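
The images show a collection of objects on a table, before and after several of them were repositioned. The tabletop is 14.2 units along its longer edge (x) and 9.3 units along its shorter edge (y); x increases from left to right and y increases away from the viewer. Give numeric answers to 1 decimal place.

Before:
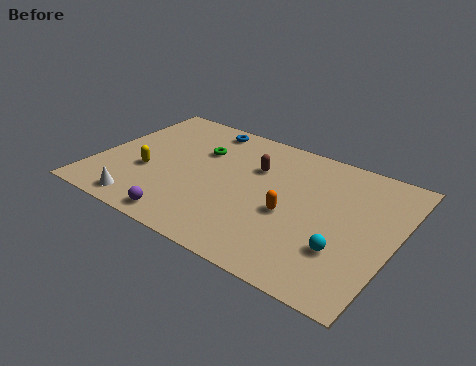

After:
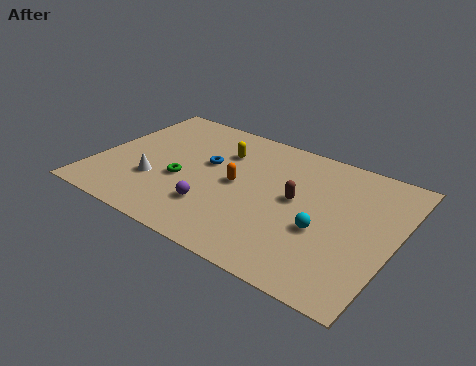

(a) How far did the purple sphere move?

1.9

The purple sphere was near (4.9, 1.0) before and (6.0, 2.5) after, so it travelled √(1.1² + 1.5²) ≈ 1.9 units.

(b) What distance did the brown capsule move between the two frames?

2.6

The brown capsule moved from about (7.3, 6.3) to (9.5, 5.0), a distance of √(2.2² + 1.3²) ≈ 2.6.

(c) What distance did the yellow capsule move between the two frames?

4.5

The yellow capsule was near (2.5, 3.5) before and (5.6, 6.7) after, so it travelled √(3.1² + 3.2²) ≈ 4.5 units.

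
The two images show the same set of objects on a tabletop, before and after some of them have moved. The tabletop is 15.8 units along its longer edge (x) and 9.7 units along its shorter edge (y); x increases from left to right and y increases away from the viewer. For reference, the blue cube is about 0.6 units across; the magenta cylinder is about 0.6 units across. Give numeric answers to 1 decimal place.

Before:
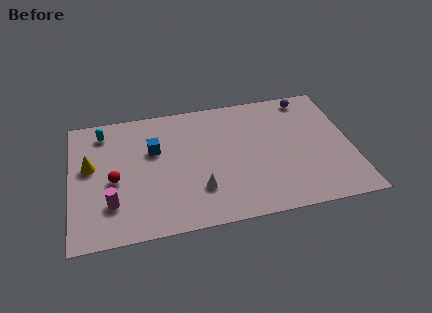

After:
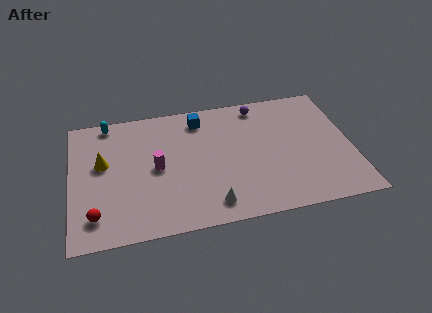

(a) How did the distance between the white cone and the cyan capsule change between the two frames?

+1.6

Before: roughly 7.5 units apart; after: 9.1. That's 1.6 units further apart.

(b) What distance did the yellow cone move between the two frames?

0.7

The yellow cone moved from about (1.1, 5.6) to (1.8, 5.7), a distance of √(0.7² + 0.1²) ≈ 0.7.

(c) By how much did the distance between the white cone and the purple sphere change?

-1.1

The distance was about 8.8 in the first image and 7.7 in the second, so they moved 1.1 units closer together.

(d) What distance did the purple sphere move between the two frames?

2.8

The purple sphere moved from about (13.6, 8.6) to (10.8, 8.5), a distance of √(2.8² + 0.1²) ≈ 2.8.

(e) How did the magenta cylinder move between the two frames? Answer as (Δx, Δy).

(2.6, 2.2)

The magenta cylinder was at about (2.2, 2.6) and moved to about (4.8, 4.8).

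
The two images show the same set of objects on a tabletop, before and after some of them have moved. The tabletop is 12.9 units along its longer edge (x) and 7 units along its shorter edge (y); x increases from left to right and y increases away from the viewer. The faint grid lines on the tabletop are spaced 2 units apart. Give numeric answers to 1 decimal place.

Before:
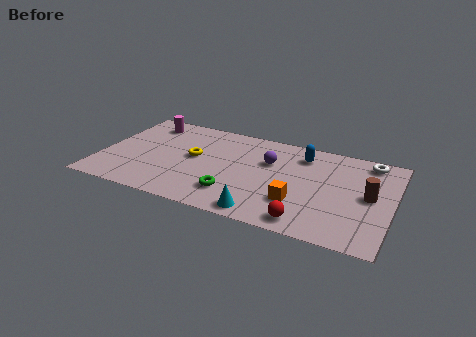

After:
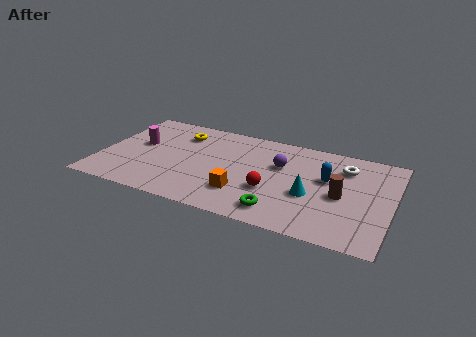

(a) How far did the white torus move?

1.3

From (11.7, 6.1) to (10.7, 5.3), the white torus covered √(1.0² + 0.8²) ≈ 1.3 units.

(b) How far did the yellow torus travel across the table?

1.8

The yellow torus moved from about (4.1, 3.8) to (3.3, 5.4), a distance of √(0.8² + 1.6²) ≈ 1.8.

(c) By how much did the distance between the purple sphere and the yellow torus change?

+1.3

The distance was about 3.4 in the first image and 4.7 in the second, so they moved 1.3 units further apart.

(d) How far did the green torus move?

2.2

The green torus was near (6.1, 1.7) before and (8.2, 1.2) after, so it travelled √(2.1² + 0.5²) ≈ 2.2 units.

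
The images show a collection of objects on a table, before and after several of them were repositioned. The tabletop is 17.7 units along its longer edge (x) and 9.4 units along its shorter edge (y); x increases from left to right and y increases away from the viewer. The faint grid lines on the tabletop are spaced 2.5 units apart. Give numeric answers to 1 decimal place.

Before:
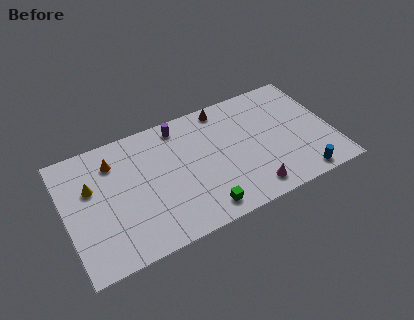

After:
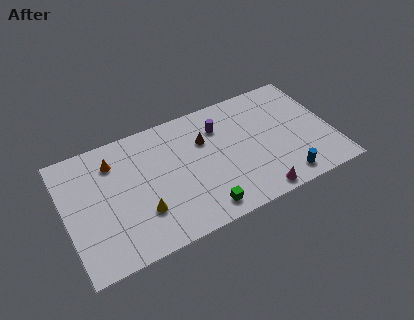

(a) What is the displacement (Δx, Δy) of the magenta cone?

(0.3, -0.5)

From the two frames, the magenta cone sits at roughly (11.9, 1.4) before and (12.2, 0.9) after.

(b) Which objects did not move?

the orange cone and the green cube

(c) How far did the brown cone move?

2.5

From (10.9, 8.4) to (9.4, 6.4), the brown cone covered √(1.5² + 2.0²) ≈ 2.5 units.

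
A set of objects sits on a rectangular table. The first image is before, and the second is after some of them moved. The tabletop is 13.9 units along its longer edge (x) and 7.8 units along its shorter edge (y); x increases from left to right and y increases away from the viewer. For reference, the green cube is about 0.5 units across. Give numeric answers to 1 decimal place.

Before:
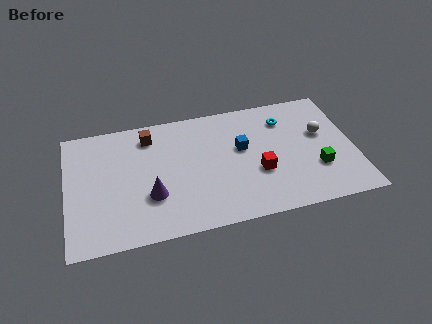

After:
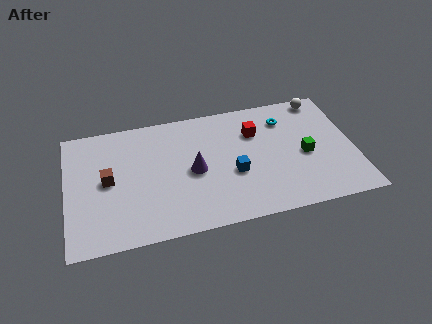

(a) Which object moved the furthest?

the brown cube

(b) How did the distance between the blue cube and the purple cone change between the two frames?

-2.9

They were about 4.9 units apart before and 2.0 after — 2.9 units closer together.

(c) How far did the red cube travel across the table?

2.6

From (9.2, 2.9) to (9.2, 5.5), the red cube covered √(0.0² + 2.6²) ≈ 2.6 units.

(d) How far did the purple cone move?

2.4

The purple cone was near (4.0, 2.6) before and (6.1, 3.7) after, so it travelled √(2.1² + 1.1²) ≈ 2.4 units.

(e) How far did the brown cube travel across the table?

3.2

The brown cube moved from about (4.1, 6.4) to (2.0, 4.0), a distance of √(2.1² + 2.4²) ≈ 3.2.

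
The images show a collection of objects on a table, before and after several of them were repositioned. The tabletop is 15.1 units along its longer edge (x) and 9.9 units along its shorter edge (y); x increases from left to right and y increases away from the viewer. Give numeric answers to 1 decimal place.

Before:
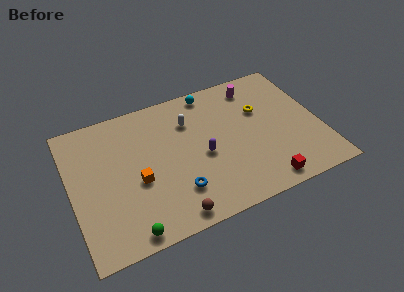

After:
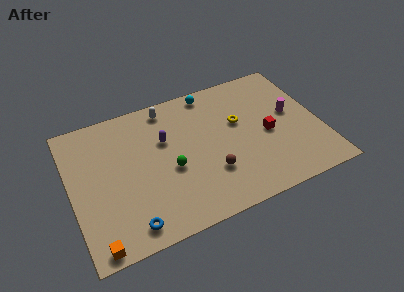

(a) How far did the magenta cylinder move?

3.4

The magenta cylinder moved from about (11.6, 8.3) to (13.5, 5.5), a distance of √(1.9² + 2.8²) ≈ 3.4.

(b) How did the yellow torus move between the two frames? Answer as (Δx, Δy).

(-1.4, -0.4)

The yellow torus was at about (11.7, 6.4) and moved to about (10.3, 6.0).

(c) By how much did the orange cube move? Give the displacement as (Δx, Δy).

(-2.8, -3.3)

The orange cube started near (3.9, 4.1) and ended near (1.1, 0.8).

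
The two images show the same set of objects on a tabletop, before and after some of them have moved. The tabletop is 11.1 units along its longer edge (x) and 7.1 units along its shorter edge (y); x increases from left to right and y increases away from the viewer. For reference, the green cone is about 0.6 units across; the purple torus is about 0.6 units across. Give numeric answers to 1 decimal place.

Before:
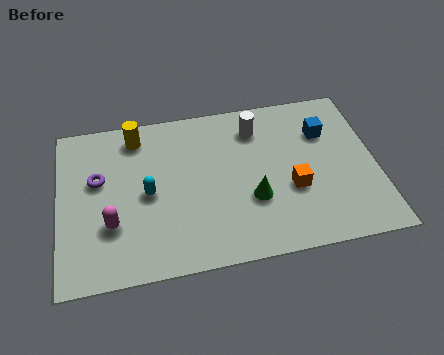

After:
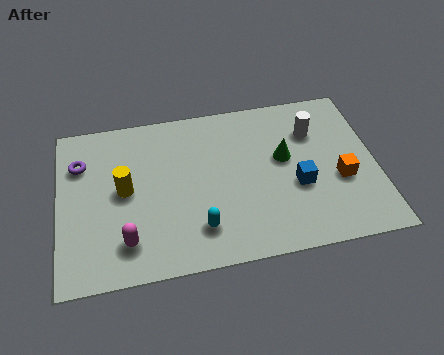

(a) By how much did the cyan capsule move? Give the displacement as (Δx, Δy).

(1.7, -1.8)

From the two frames, the cyan capsule sits at roughly (3.1, 3.4) before and (4.8, 1.6) after.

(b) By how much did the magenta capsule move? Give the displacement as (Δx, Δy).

(0.5, -0.8)

The magenta capsule was at about (1.8, 2.3) and moved to about (2.3, 1.5).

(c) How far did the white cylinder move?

2.1

The white cylinder was near (7.0, 5.6) before and (9.0, 5.1) after, so it travelled √(2.0² + 0.5²) ≈ 2.1 units.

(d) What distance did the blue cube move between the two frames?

2.5

The blue cube moved from about (9.4, 5.0) to (8.3, 2.8), a distance of √(1.1² + 2.2²) ≈ 2.5.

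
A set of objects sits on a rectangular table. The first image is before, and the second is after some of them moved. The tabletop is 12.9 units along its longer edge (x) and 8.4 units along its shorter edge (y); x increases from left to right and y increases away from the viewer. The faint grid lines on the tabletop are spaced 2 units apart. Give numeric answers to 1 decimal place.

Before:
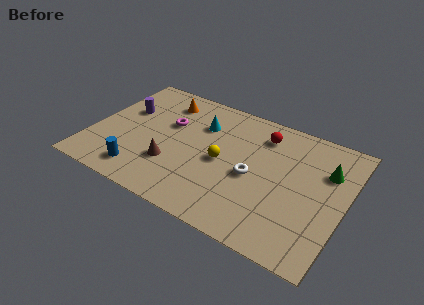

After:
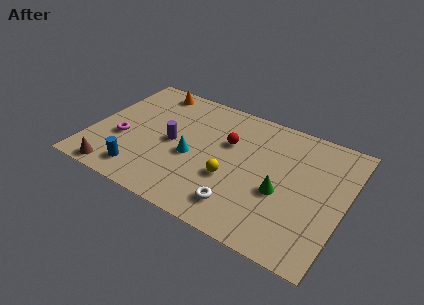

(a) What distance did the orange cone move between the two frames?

1.0

From (3.2, 6.8) to (2.4, 7.4), the orange cone covered √(0.8² + 0.6²) ≈ 1.0 units.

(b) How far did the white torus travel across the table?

2.2

The white torus was near (8.3, 3.8) before and (8.0, 1.6) after, so it travelled √(0.3² + 2.2²) ≈ 2.2 units.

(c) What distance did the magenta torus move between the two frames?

3.0

The magenta torus moved from about (3.7, 5.3) to (1.6, 3.2), a distance of √(2.1² + 2.1²) ≈ 3.0.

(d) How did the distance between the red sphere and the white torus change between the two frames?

+1.1

Before: roughly 2.9 units apart; after: 4.0. That's 1.1 units further apart.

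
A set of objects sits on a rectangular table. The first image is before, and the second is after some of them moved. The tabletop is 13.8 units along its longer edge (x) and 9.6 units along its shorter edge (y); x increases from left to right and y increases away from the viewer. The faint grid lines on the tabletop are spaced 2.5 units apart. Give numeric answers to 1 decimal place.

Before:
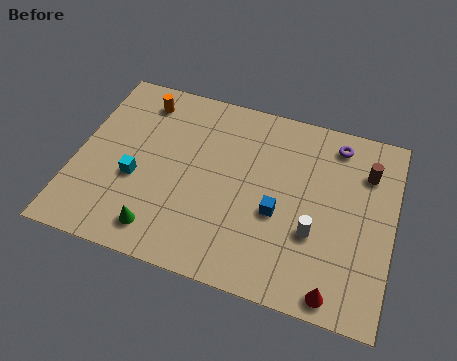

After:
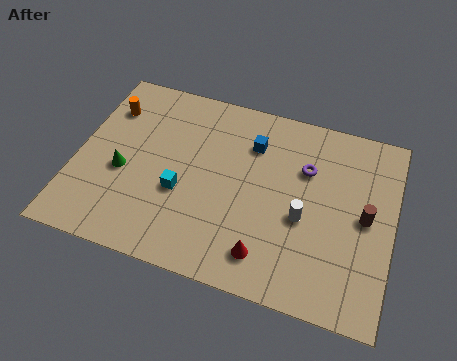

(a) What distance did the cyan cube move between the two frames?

2.0

From (2.7, 3.8) to (4.7, 3.7), the cyan cube covered √(2.0² + 0.1²) ≈ 2.0 units.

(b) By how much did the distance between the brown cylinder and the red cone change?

-1.2

The distance was about 6.3 in the first image and 5.1 in the second, so they moved 1.2 units closer together.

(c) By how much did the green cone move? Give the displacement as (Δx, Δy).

(-1.9, 2.5)

From the two frames, the green cone sits at roughly (4.0, 1.5) before and (2.1, 4.0) after.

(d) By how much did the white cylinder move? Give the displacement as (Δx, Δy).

(-0.5, 0.6)

The white cylinder was at about (10.5, 3.4) and moved to about (10.0, 4.0).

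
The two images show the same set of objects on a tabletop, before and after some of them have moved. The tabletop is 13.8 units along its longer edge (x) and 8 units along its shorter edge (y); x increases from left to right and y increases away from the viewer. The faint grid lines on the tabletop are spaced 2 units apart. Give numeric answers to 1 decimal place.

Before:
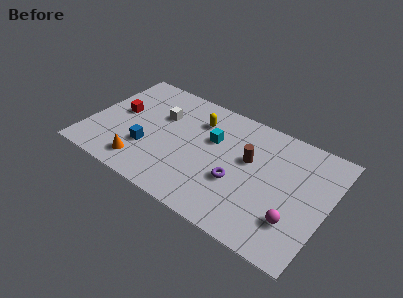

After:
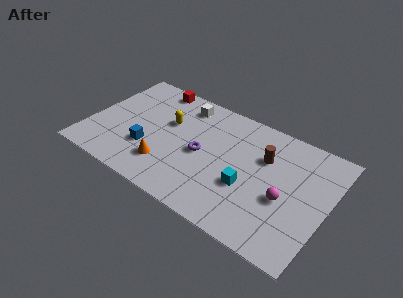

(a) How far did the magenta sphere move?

1.3

The magenta sphere moved from about (12.2, 2.2) to (11.5, 3.3), a distance of √(0.7² + 1.1²) ≈ 1.3.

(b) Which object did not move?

the blue cube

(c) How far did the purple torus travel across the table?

2.3

The purple torus was near (8.8, 3.0) before and (6.6, 3.8) after, so it travelled √(2.2² + 0.8²) ≈ 2.3 units.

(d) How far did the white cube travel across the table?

1.8

The white cube was near (3.9, 5.3) before and (5.0, 6.7) after, so it travelled √(1.1² + 1.4²) ≈ 1.8 units.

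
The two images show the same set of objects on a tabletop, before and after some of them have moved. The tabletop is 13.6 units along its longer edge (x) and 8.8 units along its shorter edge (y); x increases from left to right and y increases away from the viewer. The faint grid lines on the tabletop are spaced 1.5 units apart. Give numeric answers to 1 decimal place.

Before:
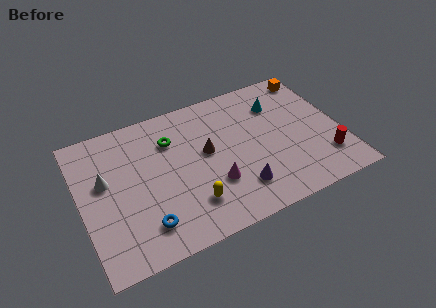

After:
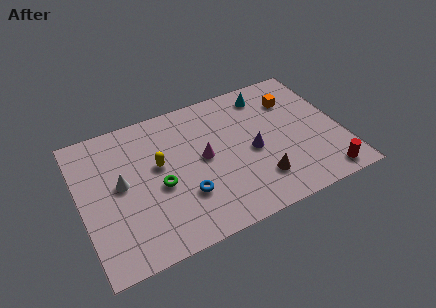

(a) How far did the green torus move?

2.8

The green torus was near (4.9, 6.4) before and (4.0, 3.8) after, so it travelled √(0.9² + 2.6²) ≈ 2.8 units.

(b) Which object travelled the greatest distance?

the brown cone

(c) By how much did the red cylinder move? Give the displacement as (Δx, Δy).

(-0.2, -1.1)

The red cylinder was at about (12.5, 2.1) and moved to about (12.3, 1.0).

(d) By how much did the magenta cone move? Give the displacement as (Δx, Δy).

(-0.3, 1.8)

The magenta cone started near (6.7, 2.8) and ended near (6.4, 4.6).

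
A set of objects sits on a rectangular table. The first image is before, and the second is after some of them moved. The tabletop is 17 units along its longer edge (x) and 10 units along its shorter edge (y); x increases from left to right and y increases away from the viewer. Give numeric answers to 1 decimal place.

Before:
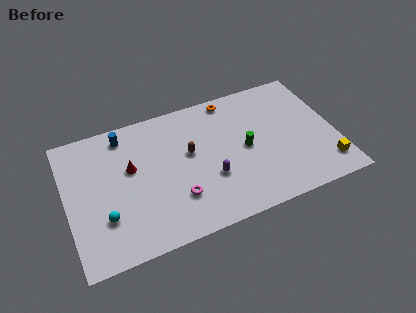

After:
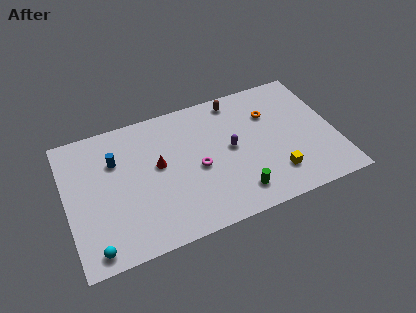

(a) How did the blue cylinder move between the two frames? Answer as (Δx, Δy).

(-0.7, -1.7)

The blue cylinder was at about (3.9, 8.6) and moved to about (3.2, 6.9).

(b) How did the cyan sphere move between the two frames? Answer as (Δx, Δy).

(-0.8, -1.9)

The cyan sphere started near (2.2, 3.0) and ended near (1.4, 1.1).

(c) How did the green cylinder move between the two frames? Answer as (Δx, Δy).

(-0.9, -3.1)

The green cylinder was at about (11.3, 4.9) and moved to about (10.4, 1.8).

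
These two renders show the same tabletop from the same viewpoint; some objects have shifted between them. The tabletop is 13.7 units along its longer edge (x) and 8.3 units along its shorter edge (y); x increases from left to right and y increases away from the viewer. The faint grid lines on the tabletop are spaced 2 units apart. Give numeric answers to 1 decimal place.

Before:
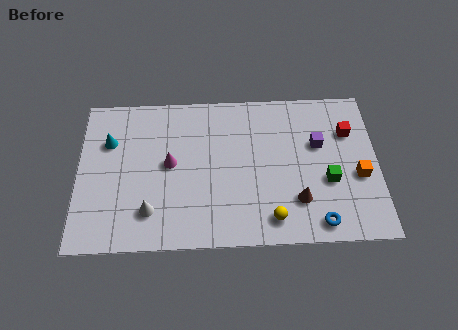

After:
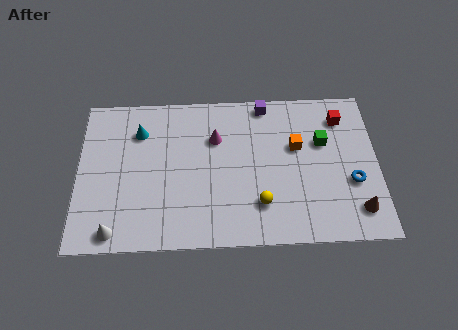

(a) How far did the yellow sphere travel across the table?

0.9

From (8.8, 1.3) to (8.3, 2.1), the yellow sphere covered √(0.5² + 0.8²) ≈ 0.9 units.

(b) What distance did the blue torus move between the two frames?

2.6

From (10.9, 1.0) to (12.5, 3.1), the blue torus covered √(1.6² + 2.1²) ≈ 2.6 units.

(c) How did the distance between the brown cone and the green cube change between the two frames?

+2.3

Before: roughly 1.7 units apart; after: 4.0. That's 2.3 units further apart.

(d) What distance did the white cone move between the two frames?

1.9

The white cone was near (3.3, 1.9) before and (1.7, 0.9) after, so it travelled √(1.6² + 1.0²) ≈ 1.9 units.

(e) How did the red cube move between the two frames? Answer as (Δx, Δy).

(-0.3, 0.8)

The red cube started near (12.4, 5.8) and ended near (12.1, 6.6).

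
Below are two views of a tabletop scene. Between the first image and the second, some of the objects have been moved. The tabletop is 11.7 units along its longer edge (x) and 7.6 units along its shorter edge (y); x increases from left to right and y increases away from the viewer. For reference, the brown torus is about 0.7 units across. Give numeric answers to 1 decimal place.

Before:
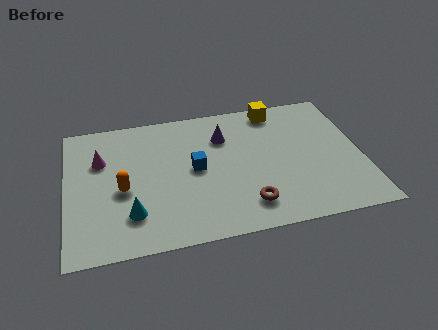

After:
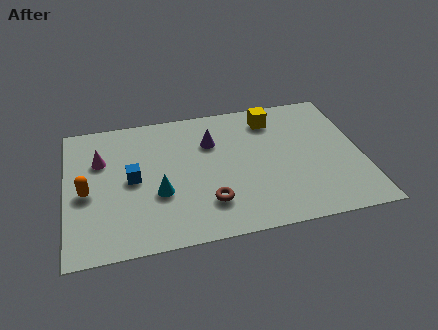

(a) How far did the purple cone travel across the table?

0.5

From (6.3, 5.5) to (5.8, 5.3), the purple cone covered √(0.5² + 0.2²) ≈ 0.5 units.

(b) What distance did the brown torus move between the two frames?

1.6

From (7.0, 1.5) to (5.5, 1.9), the brown torus covered √(1.5² + 0.4²) ≈ 1.6 units.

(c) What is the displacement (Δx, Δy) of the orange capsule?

(-1.4, 0.1)

From the two frames, the orange capsule sits at roughly (2.2, 3.3) before and (0.8, 3.4) after.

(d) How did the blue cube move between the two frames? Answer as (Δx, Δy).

(-2.5, -0.1)

From the two frames, the blue cube sits at roughly (5.1, 3.9) before and (2.6, 3.8) after.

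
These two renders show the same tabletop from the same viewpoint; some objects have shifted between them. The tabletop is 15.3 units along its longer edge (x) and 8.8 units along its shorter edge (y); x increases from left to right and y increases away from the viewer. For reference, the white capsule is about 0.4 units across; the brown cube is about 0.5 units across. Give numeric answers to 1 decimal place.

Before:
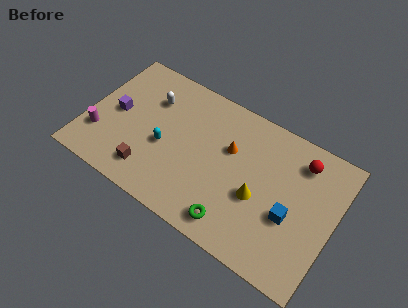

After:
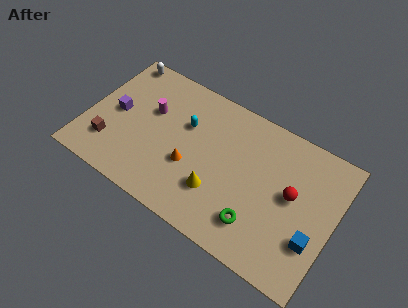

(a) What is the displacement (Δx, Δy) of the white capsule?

(-2.4, 1.7)

The white capsule was at about (3.6, 6.3) and moved to about (1.2, 8.0).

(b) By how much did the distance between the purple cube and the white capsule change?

+0.9

They were about 2.7 units apart before and 3.6 after — 0.9 units further apart.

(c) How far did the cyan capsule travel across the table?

2.2

From (4.9, 3.7) to (5.9, 5.7), the cyan capsule covered √(1.0² + 2.0²) ≈ 2.2 units.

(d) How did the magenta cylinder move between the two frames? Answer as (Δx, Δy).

(2.7, 3.0)

The magenta cylinder started near (1.0, 2.5) and ended near (3.7, 5.5).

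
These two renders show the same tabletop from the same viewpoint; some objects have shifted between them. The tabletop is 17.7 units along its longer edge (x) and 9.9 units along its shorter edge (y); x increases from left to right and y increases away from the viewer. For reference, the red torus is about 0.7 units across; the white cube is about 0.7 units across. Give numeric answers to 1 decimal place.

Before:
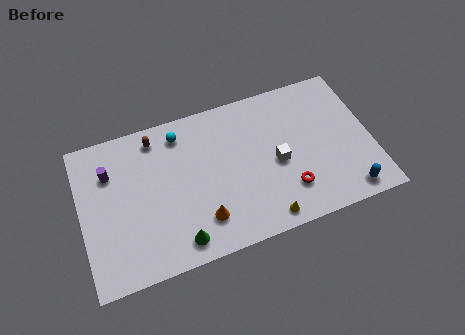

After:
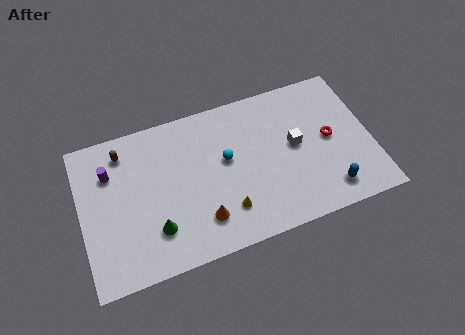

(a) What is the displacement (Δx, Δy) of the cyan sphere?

(2.6, -2.6)

From the two frames, the cyan sphere sits at roughly (6.3, 8.3) before and (8.9, 5.7) after.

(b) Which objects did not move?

the purple cylinder and the orange cone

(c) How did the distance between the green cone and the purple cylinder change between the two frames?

-1.7

The distance was about 6.8 in the first image and 5.1 in the second, so they moved 1.7 units closer together.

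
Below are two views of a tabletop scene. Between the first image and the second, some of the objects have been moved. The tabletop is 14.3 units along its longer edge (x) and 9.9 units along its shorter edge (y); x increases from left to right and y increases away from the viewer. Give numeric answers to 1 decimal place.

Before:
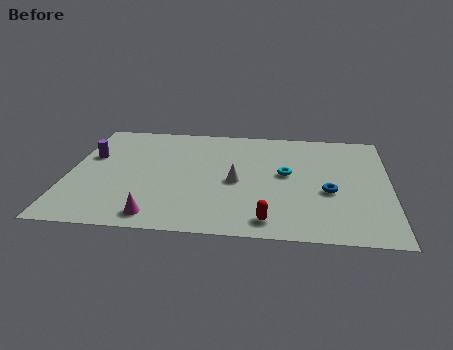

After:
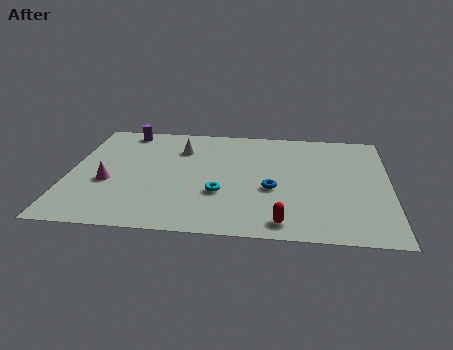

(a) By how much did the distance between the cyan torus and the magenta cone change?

-2.0

Before: roughly 7.0 units apart; after: 5.0. That's 2.0 units closer together.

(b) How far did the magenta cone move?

3.5

From (4.1, 1.2) to (1.8, 3.9), the magenta cone covered √(2.3² + 2.7²) ≈ 3.5 units.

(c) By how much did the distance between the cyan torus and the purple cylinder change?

-1.8

Before: roughly 8.8 units apart; after: 7.0. That's 1.8 units closer together.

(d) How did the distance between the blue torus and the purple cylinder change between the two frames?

-2.6

The distance was about 10.9 in the first image and 8.3 in the second, so they moved 2.6 units closer together.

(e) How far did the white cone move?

3.8

The white cone was near (7.5, 4.5) before and (4.9, 7.3) after, so it travelled √(2.6² + 2.8²) ≈ 3.8 units.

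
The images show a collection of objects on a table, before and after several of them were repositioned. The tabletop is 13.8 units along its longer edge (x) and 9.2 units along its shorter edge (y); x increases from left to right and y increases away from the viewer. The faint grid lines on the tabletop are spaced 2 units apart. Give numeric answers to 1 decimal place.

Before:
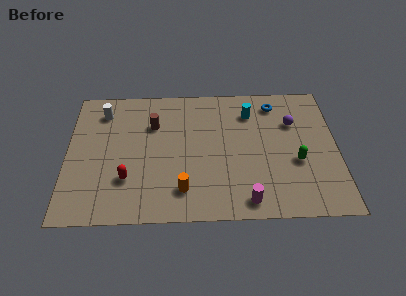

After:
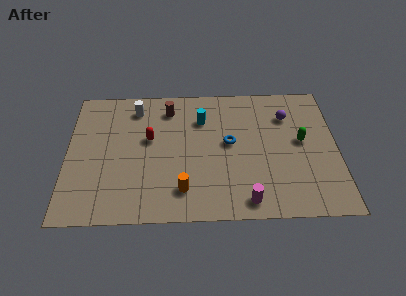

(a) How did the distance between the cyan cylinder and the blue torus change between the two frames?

+0.8

They were about 1.4 units apart before and 2.2 after — 0.8 units further apart.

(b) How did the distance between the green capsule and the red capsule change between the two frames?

-0.8

The distance was about 8.6 in the first image and 7.8 in the second, so they moved 0.8 units closer together.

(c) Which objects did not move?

the magenta cylinder and the orange cylinder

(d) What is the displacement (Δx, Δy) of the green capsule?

(0.3, 1.4)

The green capsule started near (11.7, 3.6) and ended near (12.0, 5.0).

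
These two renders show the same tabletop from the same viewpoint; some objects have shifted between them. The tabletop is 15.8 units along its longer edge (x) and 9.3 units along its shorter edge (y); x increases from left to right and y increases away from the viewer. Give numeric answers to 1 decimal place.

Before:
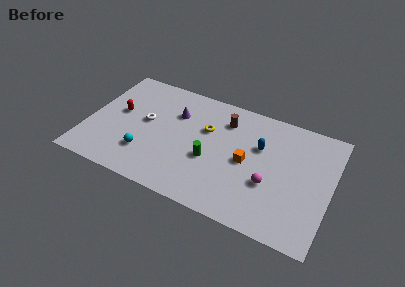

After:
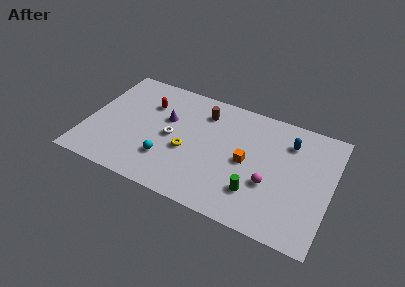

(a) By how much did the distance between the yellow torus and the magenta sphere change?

+0.3

The distance was about 5.1 in the first image and 5.4 in the second, so they moved 0.3 units further apart.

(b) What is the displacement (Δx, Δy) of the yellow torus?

(-1.0, -2.2)

The yellow torus was at about (7.6, 6.0) and moved to about (6.6, 3.8).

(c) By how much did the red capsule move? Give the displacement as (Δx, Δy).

(1.8, 1.4)

The red capsule was at about (1.9, 5.2) and moved to about (3.7, 6.6).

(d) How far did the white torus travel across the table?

1.9

The white torus moved from about (3.7, 5.1) to (5.5, 4.5), a distance of √(1.8² + 0.6²) ≈ 1.9.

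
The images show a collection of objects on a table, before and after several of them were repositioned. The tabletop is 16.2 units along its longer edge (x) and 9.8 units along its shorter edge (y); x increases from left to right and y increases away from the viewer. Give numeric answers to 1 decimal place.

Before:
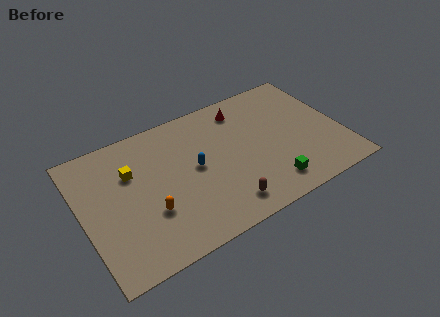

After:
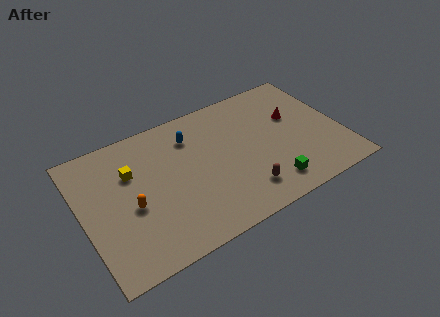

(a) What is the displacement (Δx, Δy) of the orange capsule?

(-1.0, 0.9)

The orange capsule started near (3.9, 3.3) and ended near (2.9, 4.2).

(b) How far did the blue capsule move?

2.4

From (7.0, 5.1) to (7.1, 7.5), the blue capsule covered √(0.1² + 2.4²) ≈ 2.4 units.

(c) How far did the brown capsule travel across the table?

1.4

The brown capsule moved from about (8.3, 1.6) to (9.6, 2.0), a distance of √(1.3² + 0.4²) ≈ 1.4.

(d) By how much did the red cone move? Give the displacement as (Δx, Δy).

(3.0, -2.0)

The red cone started near (10.5, 8.1) and ended near (13.5, 6.1).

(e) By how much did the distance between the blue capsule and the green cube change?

+1.7

The distance was about 5.4 in the first image and 7.1 in the second, so they moved 1.7 units further apart.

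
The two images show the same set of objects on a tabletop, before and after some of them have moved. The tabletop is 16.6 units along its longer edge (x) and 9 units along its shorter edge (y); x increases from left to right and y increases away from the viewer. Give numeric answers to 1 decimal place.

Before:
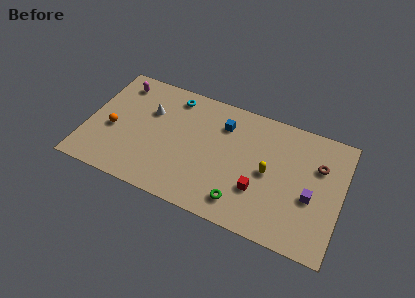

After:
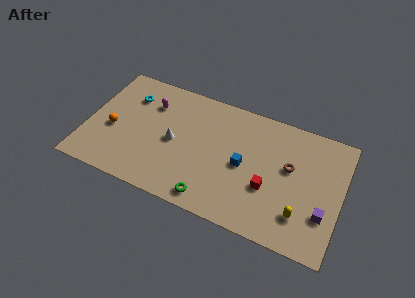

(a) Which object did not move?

the orange sphere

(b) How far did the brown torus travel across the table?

2.0

From (15.0, 6.1) to (13.2, 5.3), the brown torus covered √(1.8² + 0.8²) ≈ 2.0 units.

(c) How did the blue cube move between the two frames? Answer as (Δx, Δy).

(1.6, -2.5)

The blue cube was at about (8.7, 6.8) and moved to about (10.3, 4.3).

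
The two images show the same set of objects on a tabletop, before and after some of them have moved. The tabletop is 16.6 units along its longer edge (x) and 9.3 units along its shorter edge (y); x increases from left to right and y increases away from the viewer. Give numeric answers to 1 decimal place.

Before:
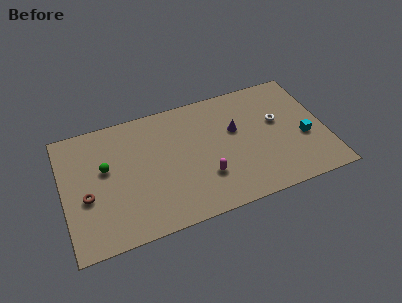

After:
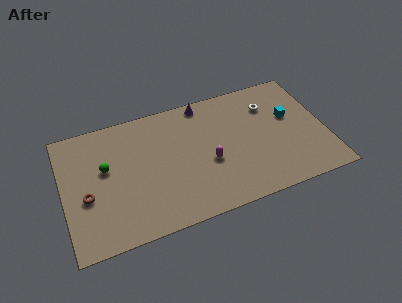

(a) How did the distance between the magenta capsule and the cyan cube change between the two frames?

-0.8

The distance was about 6.5 in the first image and 5.7 in the second, so they moved 0.8 units closer together.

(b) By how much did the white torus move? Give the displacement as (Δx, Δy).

(-0.4, 1.4)

The white torus was at about (13.7, 5.5) and moved to about (13.3, 6.9).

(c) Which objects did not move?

the brown torus and the green sphere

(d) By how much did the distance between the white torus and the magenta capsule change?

-0.4

Before: roughly 5.6 units apart; after: 5.2. That's 0.4 units closer together.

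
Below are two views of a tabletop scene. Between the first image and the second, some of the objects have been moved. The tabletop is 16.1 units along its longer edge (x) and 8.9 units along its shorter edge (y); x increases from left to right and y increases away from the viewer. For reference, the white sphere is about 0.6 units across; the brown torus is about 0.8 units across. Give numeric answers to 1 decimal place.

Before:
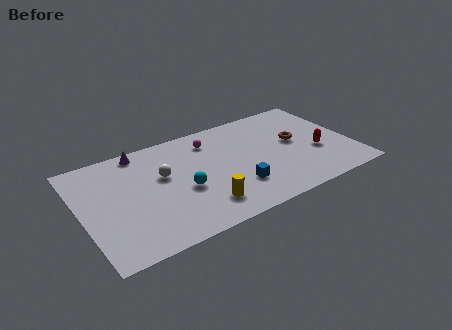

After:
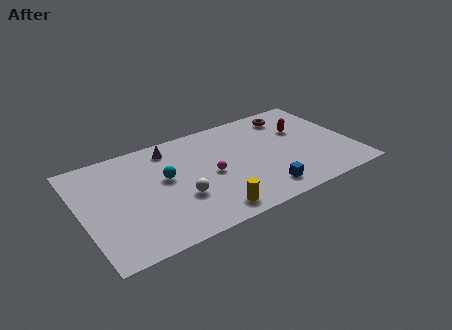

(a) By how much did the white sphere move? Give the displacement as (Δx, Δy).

(0.7, -2.3)

The white sphere started near (4.9, 5.4) and ended near (5.6, 3.1).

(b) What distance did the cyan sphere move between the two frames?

1.7

The cyan sphere moved from about (5.9, 3.7) to (5.0, 5.1), a distance of √(0.9² + 1.4²) ≈ 1.7.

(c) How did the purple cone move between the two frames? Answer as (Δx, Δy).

(1.7, -0.5)

The purple cone started near (3.9, 8.0) and ended near (5.6, 7.5).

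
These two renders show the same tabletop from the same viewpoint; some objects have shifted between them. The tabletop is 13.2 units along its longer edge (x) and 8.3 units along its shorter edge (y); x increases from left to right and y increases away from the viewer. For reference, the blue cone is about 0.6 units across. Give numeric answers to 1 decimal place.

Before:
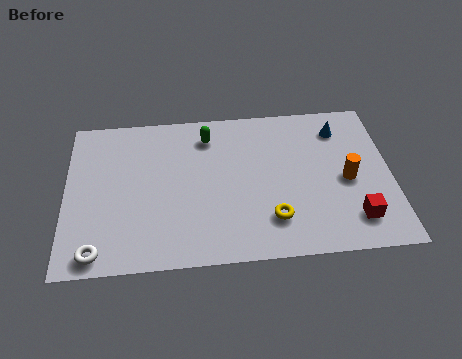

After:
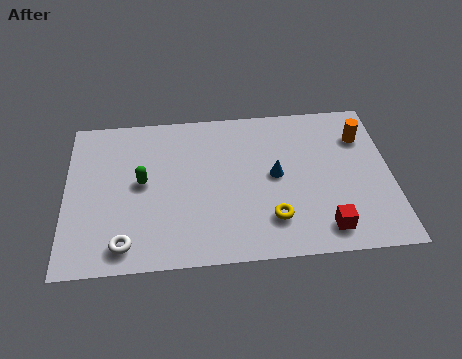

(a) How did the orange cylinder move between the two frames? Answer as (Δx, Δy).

(0.7, 2.3)

From the two frames, the orange cylinder sits at roughly (11.4, 3.8) before and (12.1, 6.1) after.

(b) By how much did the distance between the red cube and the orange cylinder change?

+3.0

They were about 2.1 units apart before and 5.1 after — 3.0 units further apart.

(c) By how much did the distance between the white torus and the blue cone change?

-4.6

They were about 11.4 units apart before and 6.8 after — 4.6 units closer together.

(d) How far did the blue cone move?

3.5

From (11.2, 6.6) to (8.5, 4.3), the blue cone covered √(2.7² + 2.3²) ≈ 3.5 units.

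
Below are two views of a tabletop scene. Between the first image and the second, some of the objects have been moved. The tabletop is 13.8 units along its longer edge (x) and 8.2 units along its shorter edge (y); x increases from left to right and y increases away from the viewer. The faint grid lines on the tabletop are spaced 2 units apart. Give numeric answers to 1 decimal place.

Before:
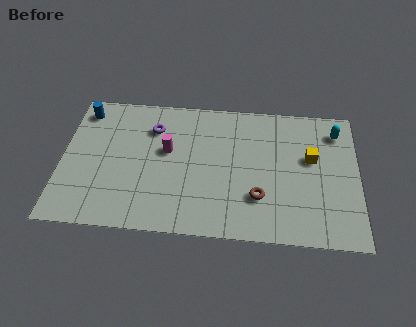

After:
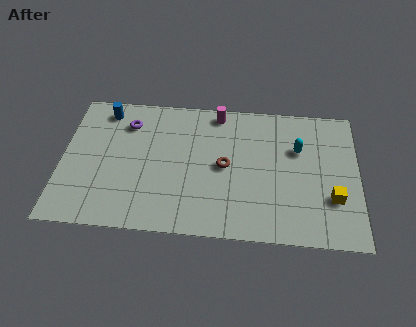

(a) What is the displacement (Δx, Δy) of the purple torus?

(-1.2, 0.2)

The purple torus was at about (4.2, 6.1) and moved to about (3.0, 6.3).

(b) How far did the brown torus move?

2.3

The brown torus moved from about (9.2, 2.4) to (7.6, 4.1), a distance of √(1.6² + 1.7²) ≈ 2.3.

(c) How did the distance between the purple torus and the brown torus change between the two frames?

-1.1

The distance was about 6.2 in the first image and 5.1 in the second, so they moved 1.1 units closer together.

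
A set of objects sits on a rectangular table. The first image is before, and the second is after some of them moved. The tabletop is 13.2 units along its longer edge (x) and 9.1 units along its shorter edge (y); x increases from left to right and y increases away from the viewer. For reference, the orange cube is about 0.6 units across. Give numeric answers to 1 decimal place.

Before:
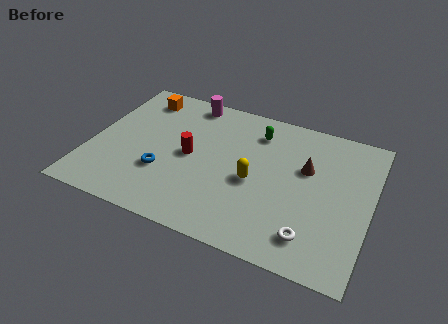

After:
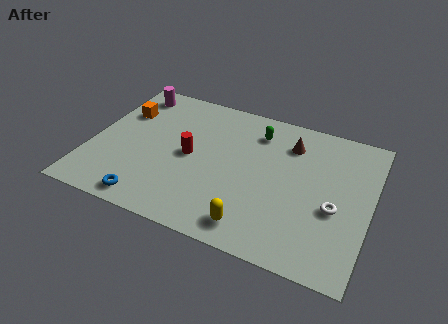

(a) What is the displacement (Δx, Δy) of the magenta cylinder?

(-2.8, -0.3)

The magenta cylinder started near (4.2, 8.1) and ended near (1.4, 7.8).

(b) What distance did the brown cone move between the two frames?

1.6

The brown cone moved from about (10.1, 5.7) to (9.2, 7.0), a distance of √(0.9² + 1.3²) ≈ 1.6.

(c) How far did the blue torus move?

2.0

The blue torus moved from about (3.6, 3.0) to (3.2, 1.0), a distance of √(0.4² + 2.0²) ≈ 2.0.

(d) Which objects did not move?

the red cylinder and the green capsule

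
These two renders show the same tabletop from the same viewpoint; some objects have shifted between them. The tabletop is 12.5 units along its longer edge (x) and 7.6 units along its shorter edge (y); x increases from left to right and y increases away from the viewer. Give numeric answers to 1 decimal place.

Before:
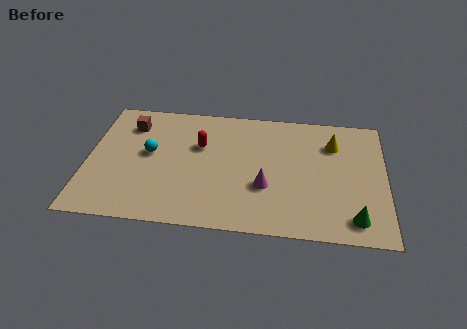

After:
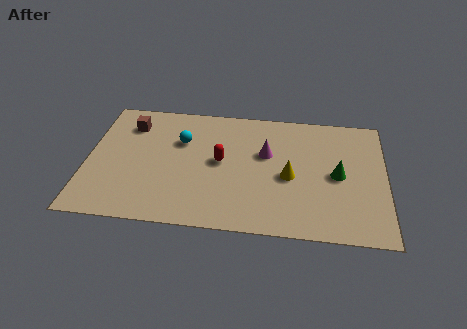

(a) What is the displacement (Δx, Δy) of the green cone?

(-0.7, 2.5)

From the two frames, the green cone sits at roughly (11.2, 1.2) before and (10.5, 3.7) after.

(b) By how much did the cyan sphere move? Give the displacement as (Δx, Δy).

(1.3, 0.9)

From the two frames, the cyan sphere sits at roughly (2.6, 4.2) before and (3.9, 5.1) after.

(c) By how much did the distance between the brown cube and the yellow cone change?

-1.4

They were about 8.6 units apart before and 7.2 after — 1.4 units closer together.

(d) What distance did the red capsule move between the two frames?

1.3

From (4.7, 4.9) to (5.6, 4.0), the red capsule covered √(0.9² + 0.9²) ≈ 1.3 units.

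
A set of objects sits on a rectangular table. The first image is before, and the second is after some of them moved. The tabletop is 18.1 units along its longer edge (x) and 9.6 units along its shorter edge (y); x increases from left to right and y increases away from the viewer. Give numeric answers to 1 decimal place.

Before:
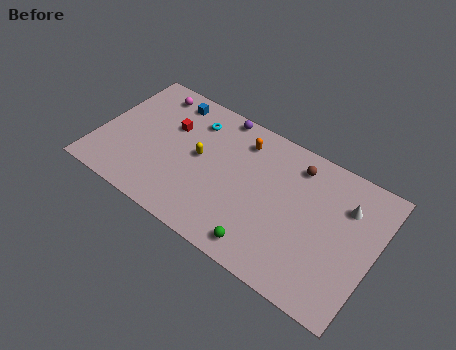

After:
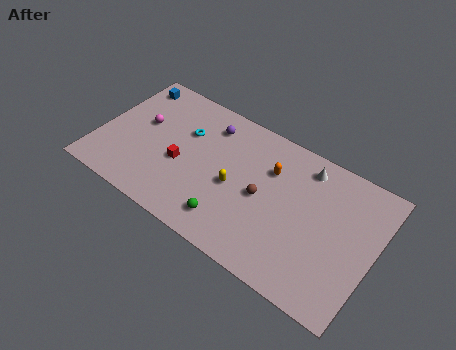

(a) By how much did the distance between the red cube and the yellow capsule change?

+1.1

Before: roughly 2.5 units apart; after: 3.6. That's 1.1 units further apart.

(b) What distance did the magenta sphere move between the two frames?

2.6

From (2.7, 8.2) to (2.6, 5.6), the magenta sphere covered √(0.1² + 2.6²) ≈ 2.6 units.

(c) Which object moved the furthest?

the brown sphere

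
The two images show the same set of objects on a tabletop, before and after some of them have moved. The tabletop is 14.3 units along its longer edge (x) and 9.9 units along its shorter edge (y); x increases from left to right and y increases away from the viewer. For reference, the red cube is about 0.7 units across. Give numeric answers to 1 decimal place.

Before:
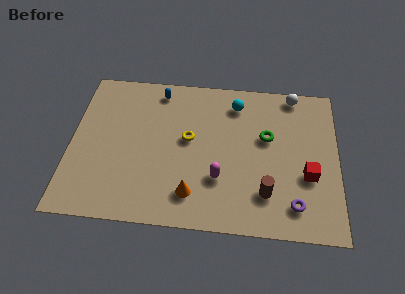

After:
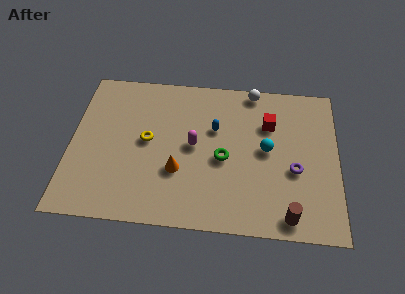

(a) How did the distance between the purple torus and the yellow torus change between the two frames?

+1.2

Before: roughly 6.8 units apart; after: 8.0. That's 1.2 units further apart.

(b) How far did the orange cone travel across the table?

1.6

From (6.6, 2.0) to (5.8, 3.4), the orange cone covered √(0.8² + 1.4²) ≈ 1.6 units.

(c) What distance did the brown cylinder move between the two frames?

1.8

From (10.5, 2.4) to (11.7, 1.1), the brown cylinder covered √(1.2² + 1.3²) ≈ 1.8 units.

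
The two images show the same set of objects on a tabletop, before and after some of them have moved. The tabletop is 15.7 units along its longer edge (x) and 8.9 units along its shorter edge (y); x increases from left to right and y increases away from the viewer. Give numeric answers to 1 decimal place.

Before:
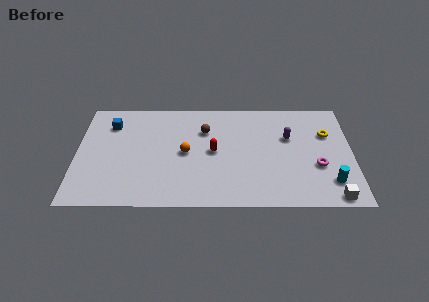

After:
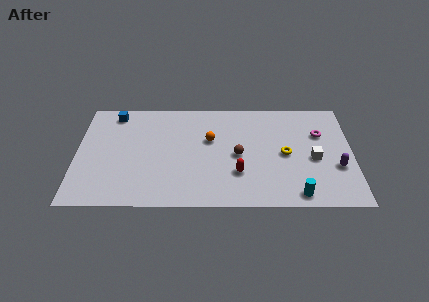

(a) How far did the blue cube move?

0.9

From (1.9, 6.8) to (2.1, 7.7), the blue cube covered √(0.2² + 0.9²) ≈ 0.9 units.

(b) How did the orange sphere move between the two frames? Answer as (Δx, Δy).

(1.4, 1.1)

The orange sphere was at about (6.2, 4.4) and moved to about (7.6, 5.5).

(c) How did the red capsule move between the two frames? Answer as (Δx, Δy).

(1.4, -1.8)

The red capsule started near (7.8, 4.5) and ended near (9.2, 2.7).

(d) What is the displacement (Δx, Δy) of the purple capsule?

(2.7, -2.5)

The purple capsule was at about (12.1, 5.7) and moved to about (14.8, 3.2).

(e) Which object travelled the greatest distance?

the purple capsule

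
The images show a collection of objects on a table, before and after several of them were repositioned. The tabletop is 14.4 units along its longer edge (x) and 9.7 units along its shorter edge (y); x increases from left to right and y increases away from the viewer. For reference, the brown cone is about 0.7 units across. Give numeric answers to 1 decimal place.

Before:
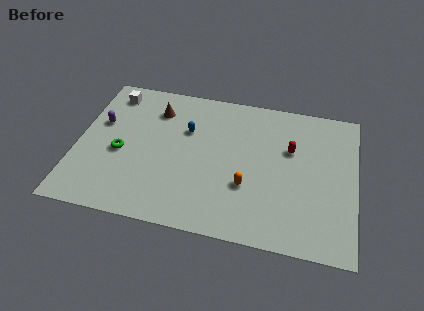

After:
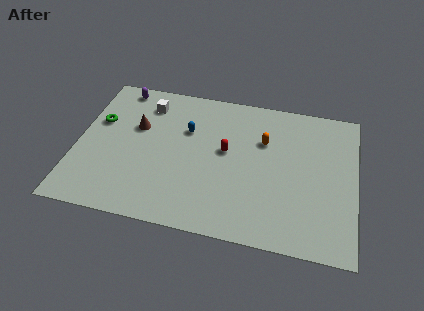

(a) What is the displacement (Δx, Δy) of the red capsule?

(-3.3, -0.8)

From the two frames, the red capsule sits at roughly (11.0, 6.2) before and (7.7, 5.4) after.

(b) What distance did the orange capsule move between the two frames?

3.3

The orange capsule was near (8.9, 3.3) before and (9.6, 6.5) after, so it travelled √(0.7² + 3.2²) ≈ 3.3 units.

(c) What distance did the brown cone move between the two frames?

1.7

The brown cone was near (3.9, 7.5) before and (3.0, 6.1) after, so it travelled √(0.9² + 1.4²) ≈ 1.7 units.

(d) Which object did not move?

the blue capsule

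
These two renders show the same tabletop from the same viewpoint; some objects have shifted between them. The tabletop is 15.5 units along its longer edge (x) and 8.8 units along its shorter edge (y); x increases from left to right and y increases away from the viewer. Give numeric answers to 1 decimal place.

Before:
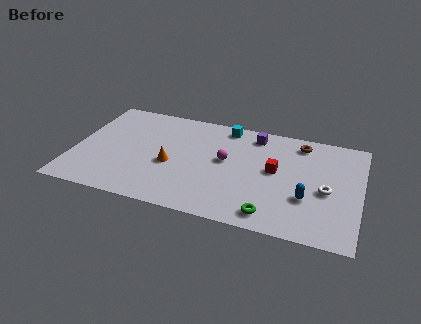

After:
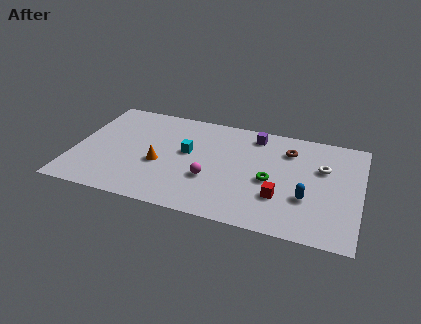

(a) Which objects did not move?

the purple cube and the blue capsule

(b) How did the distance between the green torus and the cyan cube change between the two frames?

-2.5

They were about 7.2 units apart before and 4.7 after — 2.5 units closer together.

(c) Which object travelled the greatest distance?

the cyan cube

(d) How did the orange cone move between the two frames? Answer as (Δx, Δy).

(-0.6, -0.1)

The orange cone was at about (5.3, 3.7) and moved to about (4.7, 3.6).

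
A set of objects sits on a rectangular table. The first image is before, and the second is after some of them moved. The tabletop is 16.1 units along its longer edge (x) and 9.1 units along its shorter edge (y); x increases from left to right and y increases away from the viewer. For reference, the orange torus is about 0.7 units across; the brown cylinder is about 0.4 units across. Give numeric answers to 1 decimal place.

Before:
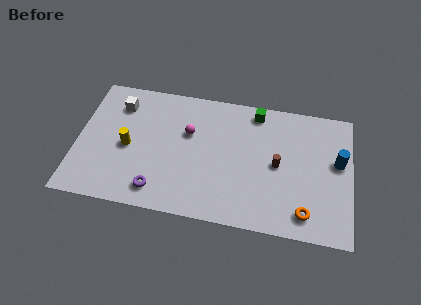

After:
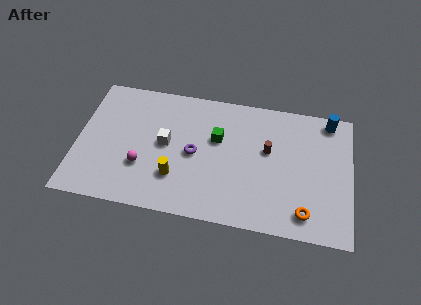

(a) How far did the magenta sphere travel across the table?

3.8

From (6.5, 5.8) to (3.9, 3.0), the magenta sphere covered √(2.6² + 2.8²) ≈ 3.8 units.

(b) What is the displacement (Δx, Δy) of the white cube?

(2.9, -2.3)

The white cube was at about (2.3, 7.1) and moved to about (5.2, 4.8).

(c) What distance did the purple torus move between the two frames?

3.5

From (4.9, 1.5) to (6.9, 4.4), the purple torus covered √(2.0² + 2.9²) ≈ 3.5 units.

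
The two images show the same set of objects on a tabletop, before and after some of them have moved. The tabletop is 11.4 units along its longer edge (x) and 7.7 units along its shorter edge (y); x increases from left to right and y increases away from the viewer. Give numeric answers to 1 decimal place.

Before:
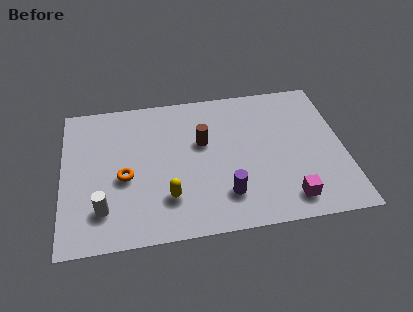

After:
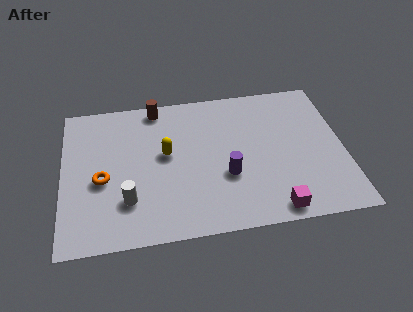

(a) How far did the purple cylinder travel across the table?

1.0

From (6.5, 1.8) to (6.6, 2.8), the purple cylinder covered √(0.1² + 1.0²) ≈ 1.0 units.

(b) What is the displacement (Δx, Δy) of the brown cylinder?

(-1.8, 2.2)

From the two frames, the brown cylinder sits at roughly (5.7, 4.7) before and (3.9, 6.9) after.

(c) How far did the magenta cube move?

0.7

From (9.0, 1.2) to (8.4, 0.8), the magenta cube covered √(0.6² + 0.4²) ≈ 0.7 units.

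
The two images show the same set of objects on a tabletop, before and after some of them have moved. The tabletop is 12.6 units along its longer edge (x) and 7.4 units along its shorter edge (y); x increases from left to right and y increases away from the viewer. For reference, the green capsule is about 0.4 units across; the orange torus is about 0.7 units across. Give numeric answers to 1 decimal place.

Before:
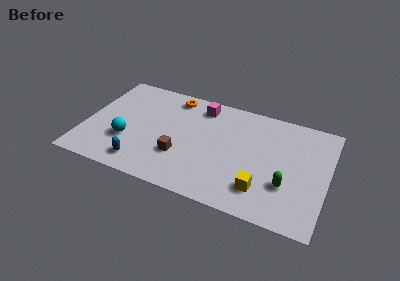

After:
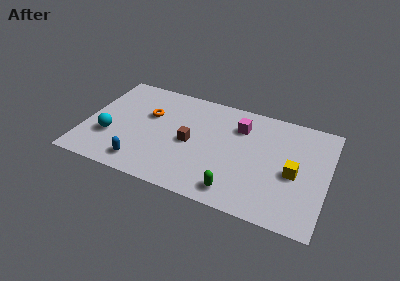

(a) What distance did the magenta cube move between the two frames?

2.2

From (5.8, 6.2) to (7.9, 5.5), the magenta cube covered √(2.1² + 0.7²) ≈ 2.2 units.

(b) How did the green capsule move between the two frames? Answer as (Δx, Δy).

(-2.5, -1.3)

The green capsule started near (10.6, 2.4) and ended near (8.1, 1.1).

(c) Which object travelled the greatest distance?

the green capsule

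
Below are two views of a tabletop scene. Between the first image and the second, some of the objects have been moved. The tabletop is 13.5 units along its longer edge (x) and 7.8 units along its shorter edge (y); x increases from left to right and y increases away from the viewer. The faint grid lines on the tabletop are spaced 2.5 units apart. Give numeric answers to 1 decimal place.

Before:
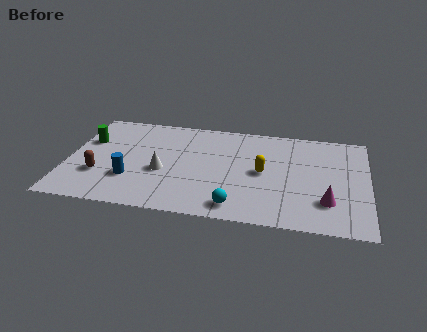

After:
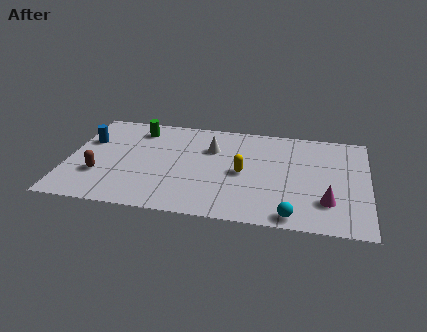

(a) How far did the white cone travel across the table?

3.0

From (4.3, 3.2) to (6.4, 5.4), the white cone covered √(2.1² + 2.2²) ≈ 3.0 units.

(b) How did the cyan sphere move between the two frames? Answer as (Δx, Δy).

(2.5, -0.3)

The cyan sphere started near (7.7, 1.1) and ended near (10.2, 0.8).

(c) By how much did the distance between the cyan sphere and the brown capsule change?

+2.5

They were about 6.4 units apart before and 8.9 after — 2.5 units further apart.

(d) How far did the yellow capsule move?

0.9

The yellow capsule moved from about (8.8, 3.9) to (7.9, 3.7), a distance of √(0.9² + 0.2²) ≈ 0.9.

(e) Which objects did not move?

the magenta cone and the brown capsule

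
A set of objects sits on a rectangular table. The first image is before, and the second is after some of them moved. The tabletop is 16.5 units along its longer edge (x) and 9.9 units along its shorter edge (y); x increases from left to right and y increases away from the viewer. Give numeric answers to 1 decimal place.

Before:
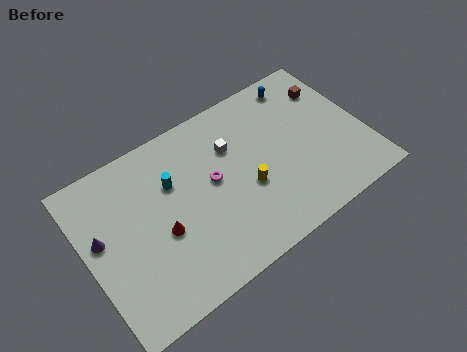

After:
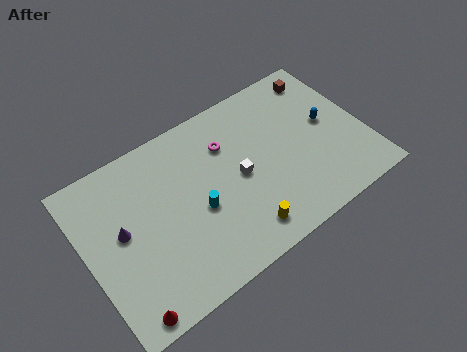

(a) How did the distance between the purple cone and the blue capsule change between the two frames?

-0.5

They were about 12.9 units apart before and 12.4 after — 0.5 units closer together.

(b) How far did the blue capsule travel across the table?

3.4

The blue capsule was near (13.5, 8.6) before and (14.5, 5.3) after, so it travelled √(1.0² + 3.3²) ≈ 3.4 units.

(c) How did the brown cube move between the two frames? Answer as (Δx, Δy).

(-0.3, 1.0)

The brown cube was at about (15.1, 7.4) and moved to about (14.8, 8.4).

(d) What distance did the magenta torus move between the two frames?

2.1

From (7.5, 5.4) to (8.7, 7.1), the magenta torus covered √(1.2² + 1.7²) ≈ 2.1 units.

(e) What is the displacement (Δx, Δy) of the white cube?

(0.1, -2.0)

The white cube started near (8.9, 6.8) and ended near (9.0, 4.8).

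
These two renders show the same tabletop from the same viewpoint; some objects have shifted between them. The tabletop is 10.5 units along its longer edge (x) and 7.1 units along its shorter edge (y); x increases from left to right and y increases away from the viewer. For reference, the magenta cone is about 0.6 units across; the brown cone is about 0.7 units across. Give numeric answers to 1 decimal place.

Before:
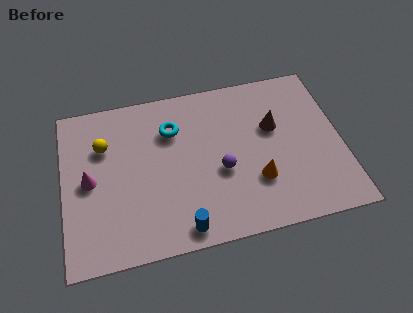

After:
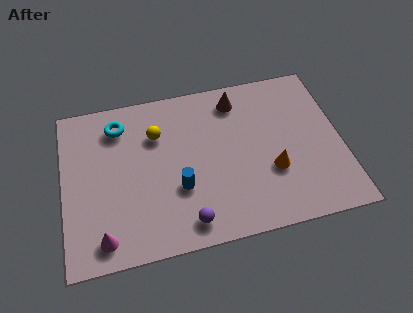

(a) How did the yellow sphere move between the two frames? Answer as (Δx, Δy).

(2.0, 0.1)

The yellow sphere was at about (1.6, 4.9) and moved to about (3.6, 5.0).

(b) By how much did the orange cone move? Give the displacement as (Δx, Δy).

(0.6, 0.3)

The orange cone was at about (7.2, 2.2) and moved to about (7.8, 2.5).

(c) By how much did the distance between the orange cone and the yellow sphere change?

-1.3

The distance was about 6.2 in the first image and 4.9 in the second, so they moved 1.3 units closer together.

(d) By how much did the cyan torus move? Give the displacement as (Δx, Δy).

(-2.0, 0.6)

The cyan torus started near (4.2, 5.1) and ended near (2.2, 5.7).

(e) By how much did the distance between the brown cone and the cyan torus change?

+0.6

They were about 3.9 units apart before and 4.5 after — 0.6 units further apart.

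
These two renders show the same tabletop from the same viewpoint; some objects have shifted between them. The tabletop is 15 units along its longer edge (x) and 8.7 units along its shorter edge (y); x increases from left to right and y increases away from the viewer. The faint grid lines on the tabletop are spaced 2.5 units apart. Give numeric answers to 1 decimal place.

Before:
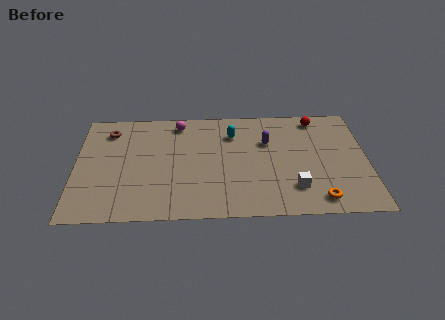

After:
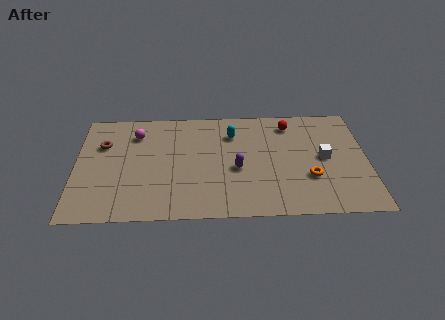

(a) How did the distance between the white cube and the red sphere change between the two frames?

-2.4

They were about 5.7 units apart before and 3.3 after — 2.4 units closer together.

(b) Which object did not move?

the cyan capsule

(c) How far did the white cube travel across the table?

2.8

From (11.2, 2.1) to (12.8, 4.4), the white cube covered √(1.6² + 2.3²) ≈ 2.8 units.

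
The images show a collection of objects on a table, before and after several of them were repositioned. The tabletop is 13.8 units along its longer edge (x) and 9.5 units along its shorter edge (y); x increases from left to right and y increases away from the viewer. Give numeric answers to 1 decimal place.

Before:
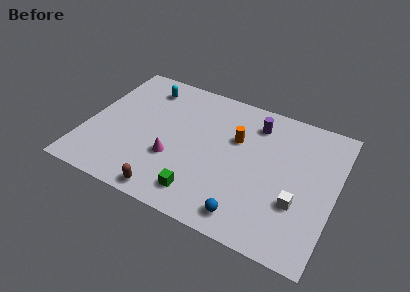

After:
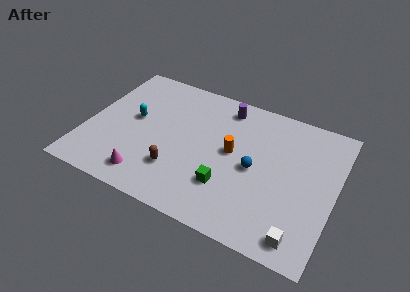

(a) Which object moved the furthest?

the blue sphere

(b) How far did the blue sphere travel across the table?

3.2

The blue sphere moved from about (9.4, 1.3) to (9.4, 4.5), a distance of √(0.0² + 3.2²) ≈ 3.2.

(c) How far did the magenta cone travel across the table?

2.2

The magenta cone was near (5.0, 3.3) before and (3.8, 1.5) after, so it travelled √(1.2² + 1.8²) ≈ 2.2 units.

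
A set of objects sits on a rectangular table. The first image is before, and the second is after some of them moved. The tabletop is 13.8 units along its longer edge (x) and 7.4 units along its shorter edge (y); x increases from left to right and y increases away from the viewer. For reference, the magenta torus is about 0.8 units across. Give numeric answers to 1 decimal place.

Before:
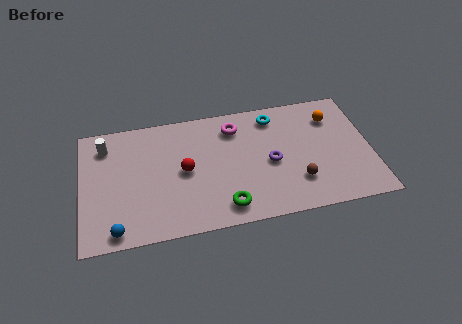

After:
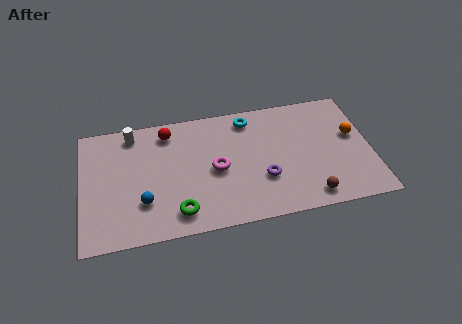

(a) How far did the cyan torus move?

1.2

The cyan torus moved from about (9.3, 6.2) to (8.1, 6.3), a distance of √(1.2² + 0.1²) ≈ 1.2.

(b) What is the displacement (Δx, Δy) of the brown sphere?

(0.5, -1.0)

The brown sphere started near (10.2, 2.0) and ended near (10.7, 1.0).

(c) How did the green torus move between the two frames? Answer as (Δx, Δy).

(-2.2, 0.1)

The green torus was at about (6.7, 1.2) and moved to about (4.5, 1.3).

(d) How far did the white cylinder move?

1.4

From (1.2, 5.9) to (2.5, 6.4), the white cylinder covered √(1.3² + 0.5²) ≈ 1.4 units.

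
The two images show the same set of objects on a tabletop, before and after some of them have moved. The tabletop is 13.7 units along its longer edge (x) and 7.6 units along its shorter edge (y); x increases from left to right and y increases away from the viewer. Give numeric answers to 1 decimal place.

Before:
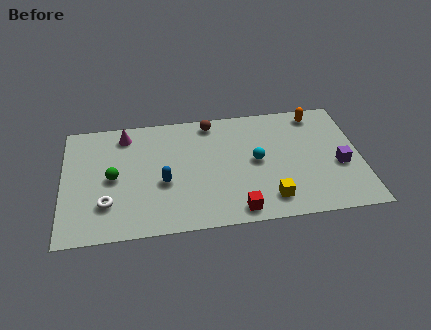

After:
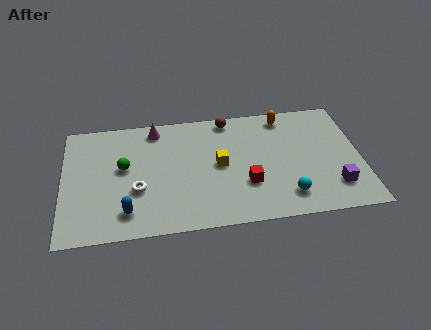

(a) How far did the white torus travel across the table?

1.6

The white torus moved from about (2.0, 2.1) to (3.4, 2.8), a distance of √(1.4² + 0.7²) ≈ 1.6.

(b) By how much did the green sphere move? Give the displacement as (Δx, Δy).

(0.5, 0.6)

The green sphere was at about (2.3, 3.7) and moved to about (2.8, 4.3).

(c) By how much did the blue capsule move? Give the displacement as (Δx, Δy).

(-1.7, -1.6)

The blue capsule was at about (4.6, 3.1) and moved to about (2.9, 1.5).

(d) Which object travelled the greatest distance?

the yellow cube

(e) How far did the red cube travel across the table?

1.7

The red cube moved from about (7.9, 0.9) to (8.4, 2.5), a distance of √(0.5² + 1.6²) ≈ 1.7.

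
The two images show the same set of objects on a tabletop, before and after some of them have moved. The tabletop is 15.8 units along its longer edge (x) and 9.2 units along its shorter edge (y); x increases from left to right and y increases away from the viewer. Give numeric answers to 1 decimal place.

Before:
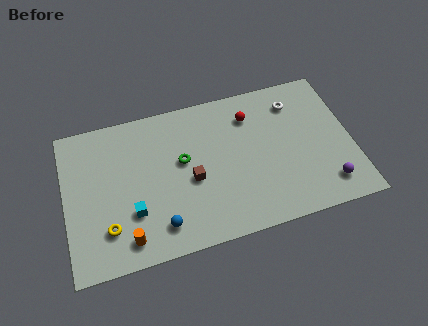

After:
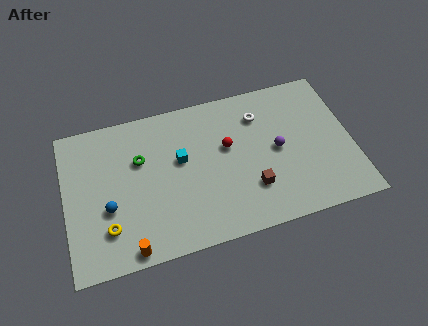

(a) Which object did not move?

the yellow torus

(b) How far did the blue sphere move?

3.2

The blue sphere moved from about (5.0, 1.7) to (2.3, 3.5), a distance of √(2.7² + 1.8²) ≈ 3.2.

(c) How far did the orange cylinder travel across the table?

0.6

The orange cylinder moved from about (3.2, 1.4) to (3.3, 0.8), a distance of √(0.1² + 0.6²) ≈ 0.6.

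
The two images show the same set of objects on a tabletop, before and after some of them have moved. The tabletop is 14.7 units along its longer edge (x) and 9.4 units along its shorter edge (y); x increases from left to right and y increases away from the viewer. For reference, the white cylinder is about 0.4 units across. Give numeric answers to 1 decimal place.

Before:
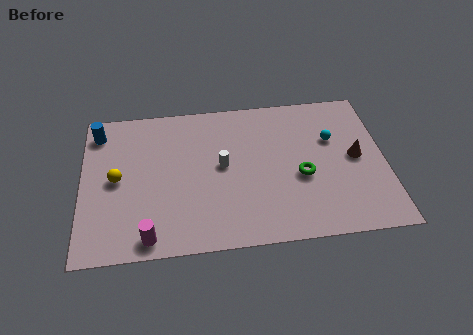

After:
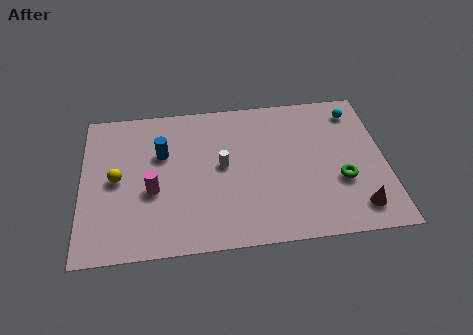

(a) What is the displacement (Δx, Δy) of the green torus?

(1.9, -0.5)

From the two frames, the green torus sits at roughly (10.6, 3.9) before and (12.5, 3.4) after.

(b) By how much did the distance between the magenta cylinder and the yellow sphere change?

-2.1

They were about 4.0 units apart before and 1.9 after — 2.1 units closer together.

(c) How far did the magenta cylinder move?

2.8

The magenta cylinder moved from about (3.2, 1.0) to (3.4, 3.8), a distance of √(0.2² + 2.8²) ≈ 2.8.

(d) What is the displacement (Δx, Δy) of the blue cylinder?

(3.1, -1.7)

The blue cylinder started near (0.8, 7.8) and ended near (3.9, 6.1).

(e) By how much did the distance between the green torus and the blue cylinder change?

-1.5

They were about 10.5 units apart before and 9.0 after — 1.5 units closer together.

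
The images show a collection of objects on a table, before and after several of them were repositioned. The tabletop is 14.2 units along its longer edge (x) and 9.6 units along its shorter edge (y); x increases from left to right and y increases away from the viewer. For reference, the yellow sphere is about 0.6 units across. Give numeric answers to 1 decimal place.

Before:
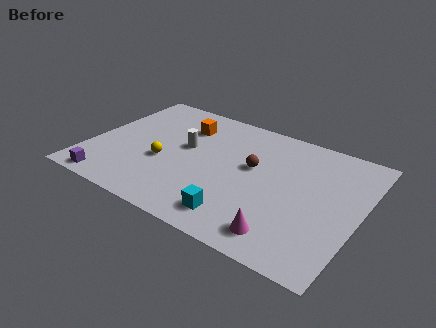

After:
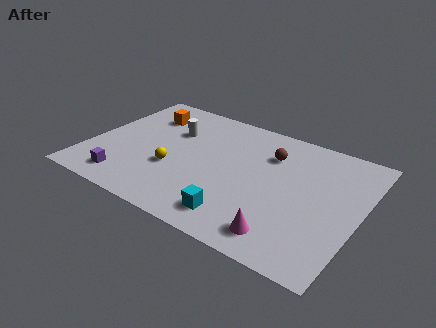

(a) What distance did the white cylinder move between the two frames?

1.3

The white cylinder was near (4.9, 5.5) before and (4.0, 6.5) after, so it travelled √(0.9² + 1.0²) ≈ 1.3 units.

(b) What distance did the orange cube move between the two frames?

2.1

The orange cube moved from about (4.5, 7.2) to (2.4, 7.3), a distance of √(2.1² + 0.1²) ≈ 2.1.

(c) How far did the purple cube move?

1.0

The purple cube was near (1.6, 0.9) before and (2.4, 1.5) after, so it travelled √(0.8² + 0.6²) ≈ 1.0 units.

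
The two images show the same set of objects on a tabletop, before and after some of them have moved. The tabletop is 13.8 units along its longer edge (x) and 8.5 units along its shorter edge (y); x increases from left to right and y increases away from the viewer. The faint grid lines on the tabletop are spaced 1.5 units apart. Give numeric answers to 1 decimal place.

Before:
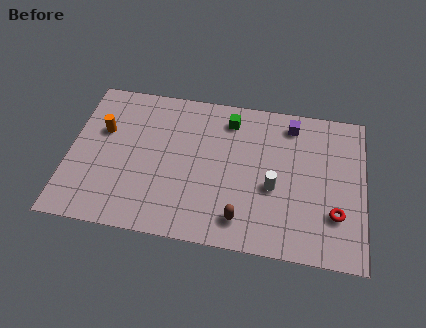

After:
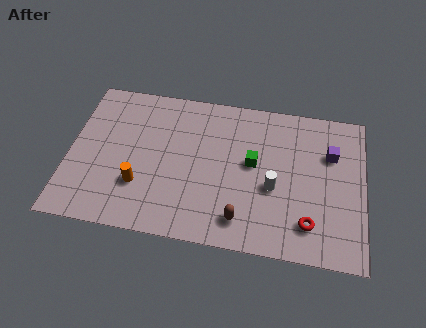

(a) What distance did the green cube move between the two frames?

2.6

The green cube moved from about (7.4, 7.0) to (8.6, 4.7), a distance of √(1.2² + 2.3²) ≈ 2.6.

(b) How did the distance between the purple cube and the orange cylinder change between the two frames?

+0.4

The distance was about 9.0 in the first image and 9.4 in the second, so they moved 0.4 units further apart.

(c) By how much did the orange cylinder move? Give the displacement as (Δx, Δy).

(1.9, -2.8)

The orange cylinder was at about (1.5, 5.4) and moved to about (3.4, 2.6).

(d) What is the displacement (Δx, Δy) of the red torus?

(-1.2, -0.7)

The red torus started near (12.5, 2.5) and ended near (11.3, 1.8).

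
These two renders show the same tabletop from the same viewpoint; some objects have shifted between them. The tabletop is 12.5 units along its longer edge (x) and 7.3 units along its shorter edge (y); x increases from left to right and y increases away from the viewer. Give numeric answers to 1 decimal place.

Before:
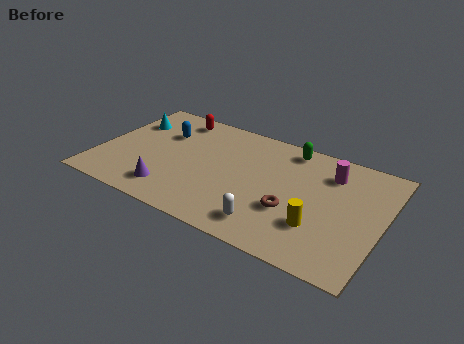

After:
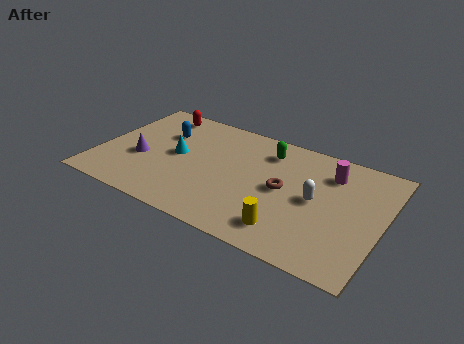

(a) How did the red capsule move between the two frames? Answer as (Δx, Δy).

(-0.8, 0.0)

The red capsule started near (2.9, 6.3) and ended near (2.1, 6.3).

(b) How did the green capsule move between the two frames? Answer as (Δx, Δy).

(-0.9, -0.6)

The green capsule started near (8.1, 6.4) and ended near (7.2, 5.8).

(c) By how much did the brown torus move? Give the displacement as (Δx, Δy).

(-0.5, 1.1)

The brown torus started near (8.7, 2.6) and ended near (8.2, 3.7).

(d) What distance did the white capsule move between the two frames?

2.9

The white capsule was near (7.9, 1.3) before and (9.6, 3.7) after, so it travelled √(1.7² + 2.4²) ≈ 2.9 units.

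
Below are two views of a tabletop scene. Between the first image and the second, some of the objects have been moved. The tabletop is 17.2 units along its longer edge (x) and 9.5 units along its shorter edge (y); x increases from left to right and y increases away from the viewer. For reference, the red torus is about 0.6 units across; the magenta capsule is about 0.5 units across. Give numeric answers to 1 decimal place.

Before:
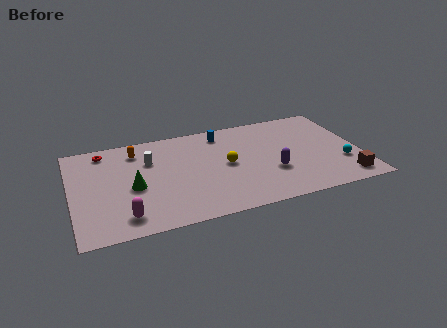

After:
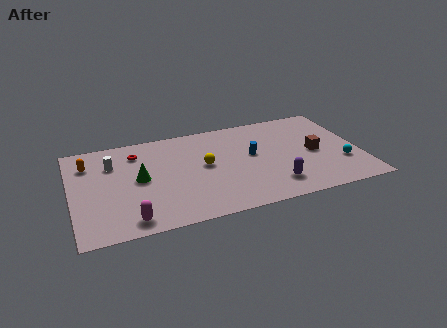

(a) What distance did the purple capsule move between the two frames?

1.3

The purple capsule moved from about (11.8, 3.3) to (11.8, 2.0), a distance of √(0.0² + 1.3²) ≈ 1.3.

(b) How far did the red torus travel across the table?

2.0

The red torus moved from about (2.1, 8.2) to (4.0, 7.5), a distance of √(1.9² + 0.7²) ≈ 2.0.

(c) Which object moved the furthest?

the brown cube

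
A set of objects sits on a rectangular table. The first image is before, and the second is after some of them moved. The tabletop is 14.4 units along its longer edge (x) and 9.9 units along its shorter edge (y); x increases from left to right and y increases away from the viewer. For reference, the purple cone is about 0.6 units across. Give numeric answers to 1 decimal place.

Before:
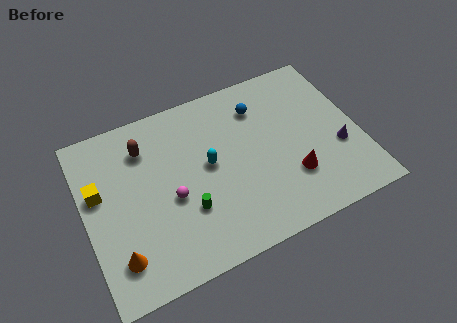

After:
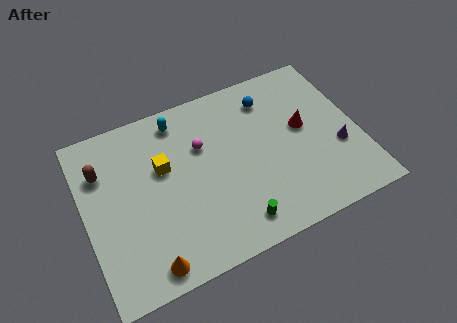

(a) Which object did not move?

the purple cone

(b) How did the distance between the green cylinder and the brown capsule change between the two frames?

+3.7

The distance was about 4.7 in the first image and 8.4 in the second, so they moved 3.7 units further apart.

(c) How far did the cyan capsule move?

3.4

The cyan capsule moved from about (6.5, 5.3) to (5.3, 8.5), a distance of √(1.2² + 3.2²) ≈ 3.4.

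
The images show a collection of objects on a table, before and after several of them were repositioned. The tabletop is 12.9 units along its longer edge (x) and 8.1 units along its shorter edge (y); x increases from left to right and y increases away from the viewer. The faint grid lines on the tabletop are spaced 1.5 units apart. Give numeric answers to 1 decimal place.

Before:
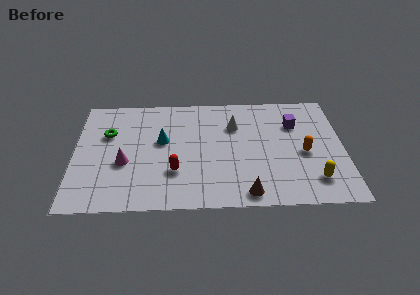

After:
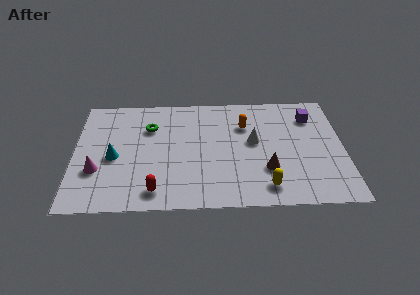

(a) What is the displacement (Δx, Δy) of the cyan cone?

(-2.3, -1.1)

The cyan cone was at about (4.2, 4.7) and moved to about (1.9, 3.6).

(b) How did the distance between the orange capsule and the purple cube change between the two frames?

+1.1

They were about 2.1 units apart before and 3.2 after — 1.1 units further apart.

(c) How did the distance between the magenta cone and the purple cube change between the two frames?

+2.3

They were about 8.6 units apart before and 10.9 after — 2.3 units further apart.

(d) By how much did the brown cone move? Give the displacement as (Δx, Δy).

(1.0, 1.6)

From the two frames, the brown cone sits at roughly (8.2, 0.9) before and (9.2, 2.5) after.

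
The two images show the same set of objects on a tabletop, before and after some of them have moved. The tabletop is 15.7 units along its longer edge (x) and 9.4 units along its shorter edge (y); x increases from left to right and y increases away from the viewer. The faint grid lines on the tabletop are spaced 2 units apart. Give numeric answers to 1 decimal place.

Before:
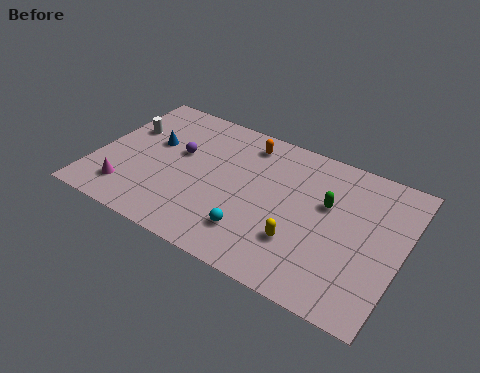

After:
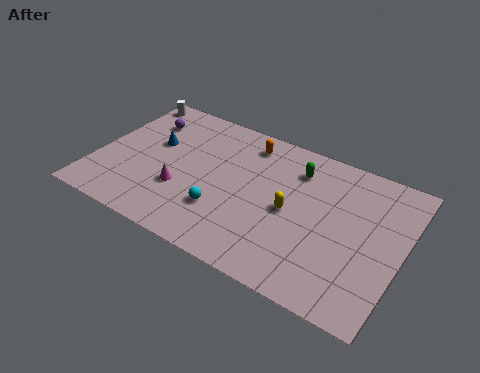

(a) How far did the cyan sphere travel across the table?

1.8

From (8.5, 2.2) to (6.8, 2.8), the cyan sphere covered √(1.7² + 0.6²) ≈ 1.8 units.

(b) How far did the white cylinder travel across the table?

2.3

The white cylinder was near (1.2, 6.1) before and (0.8, 8.4) after, so it travelled √(0.4² + 2.3²) ≈ 2.3 units.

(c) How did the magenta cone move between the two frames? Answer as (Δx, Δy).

(2.6, 1.3)

The magenta cone started near (2.0, 1.9) and ended near (4.6, 3.2).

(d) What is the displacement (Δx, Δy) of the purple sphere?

(-2.2, 1.5)

From the two frames, the purple sphere sits at roughly (4.1, 5.6) before and (1.9, 7.1) after.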